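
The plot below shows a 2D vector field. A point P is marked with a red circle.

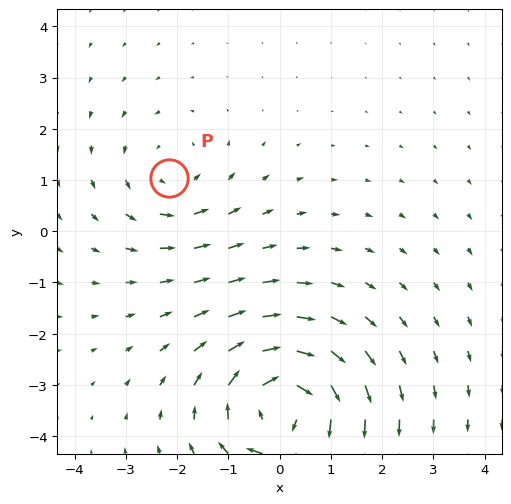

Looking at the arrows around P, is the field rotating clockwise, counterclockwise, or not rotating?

counterclockwise

Near P at (-2.2, 1.0) the arrows circulate counterclockwise. The curl (z-component) there is about +2; positive curl means counterclockwise rotation.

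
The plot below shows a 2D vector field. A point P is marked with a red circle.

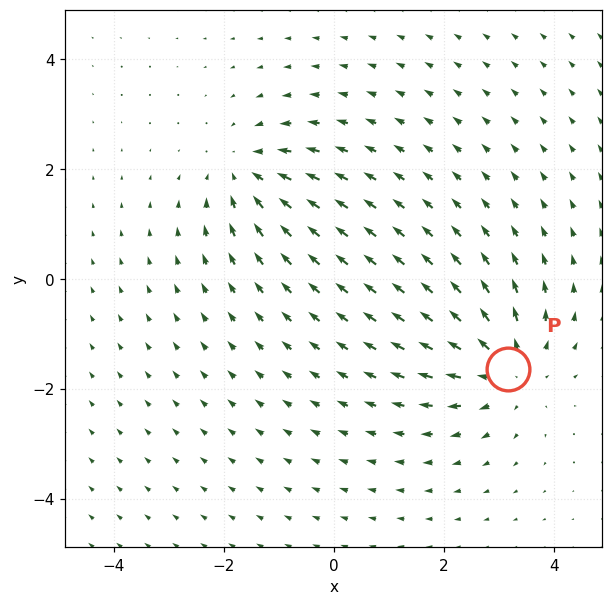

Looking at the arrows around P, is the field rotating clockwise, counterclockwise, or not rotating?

Near P at (3.2, -1.6) the arrows show no circulation. The curl there is ≈0.

not rotating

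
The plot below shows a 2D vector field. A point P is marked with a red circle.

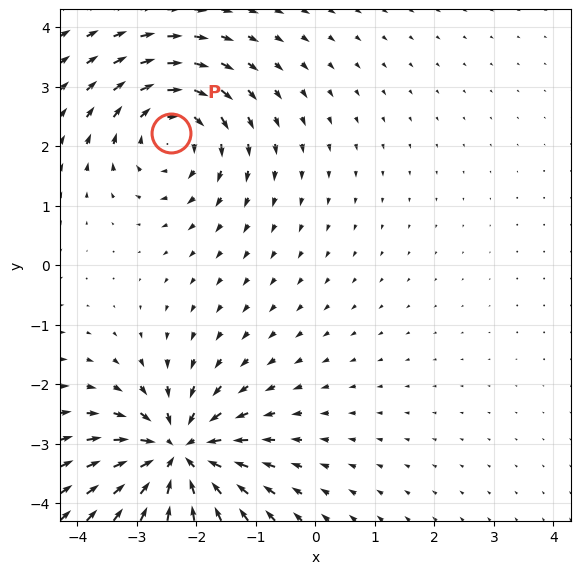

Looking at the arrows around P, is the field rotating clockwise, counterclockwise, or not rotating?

Near P at (-2.4, 2.2) the arrows circulate clockwise. The curl (z-component) there is about -4; negative curl means clockwise rotation.

clockwise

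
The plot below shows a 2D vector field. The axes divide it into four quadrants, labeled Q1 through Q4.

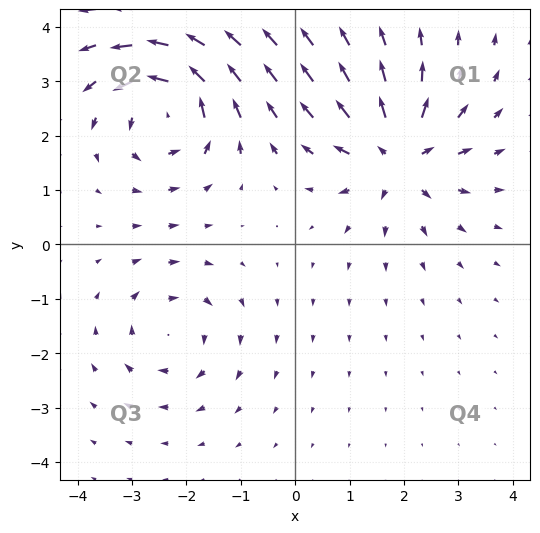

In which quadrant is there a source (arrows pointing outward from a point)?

The source sits at approximately (1.9, 1.6), which lies in quadrant Q1. The divergence there is about +6, positive as expected for a source.

Q1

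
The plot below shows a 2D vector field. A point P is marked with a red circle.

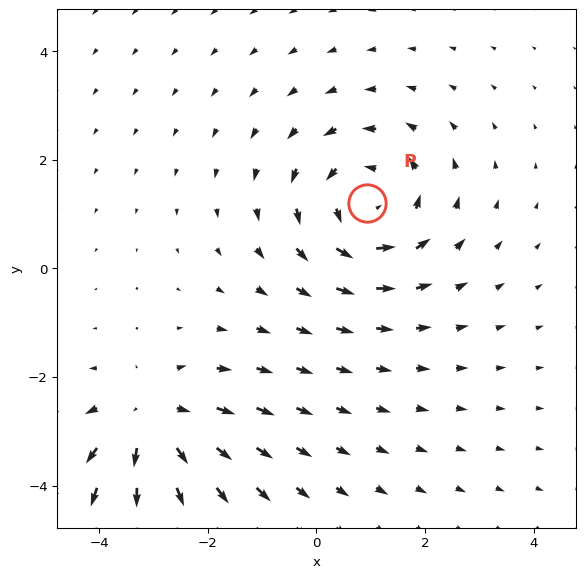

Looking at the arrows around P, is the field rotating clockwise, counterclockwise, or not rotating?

Near P at (0.9, 1.2) the arrows circulate counterclockwise. The curl (z-component) there is about +4; positive curl means counterclockwise rotation.

counterclockwise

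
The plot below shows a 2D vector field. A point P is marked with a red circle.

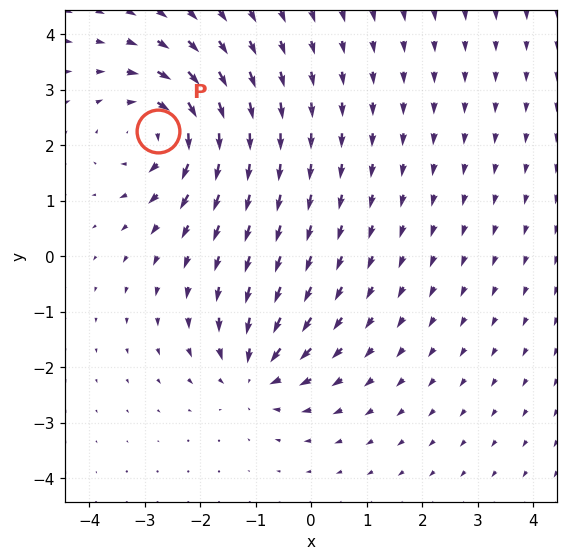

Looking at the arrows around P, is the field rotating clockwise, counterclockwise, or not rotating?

Near P at (-2.8, 2.3) the arrows circulate clockwise. The curl (z-component) there is about -4; negative curl means clockwise rotation.

clockwise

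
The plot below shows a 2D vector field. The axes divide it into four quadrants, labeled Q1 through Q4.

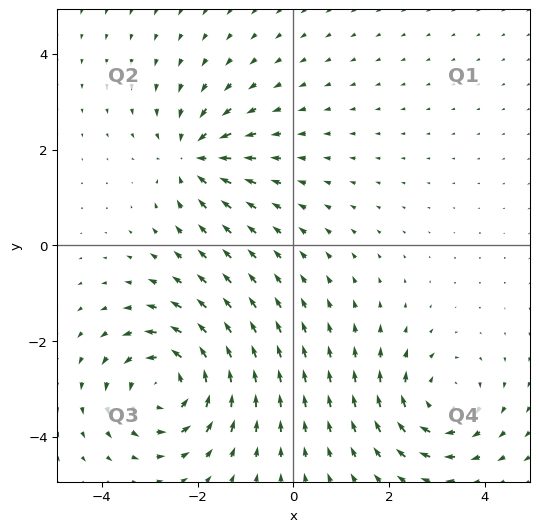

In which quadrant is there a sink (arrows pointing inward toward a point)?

Q2

The sink sits at approximately (-2.1, 1.9), which lies in quadrant Q2. The divergence there is about -3, negative as expected for a sink.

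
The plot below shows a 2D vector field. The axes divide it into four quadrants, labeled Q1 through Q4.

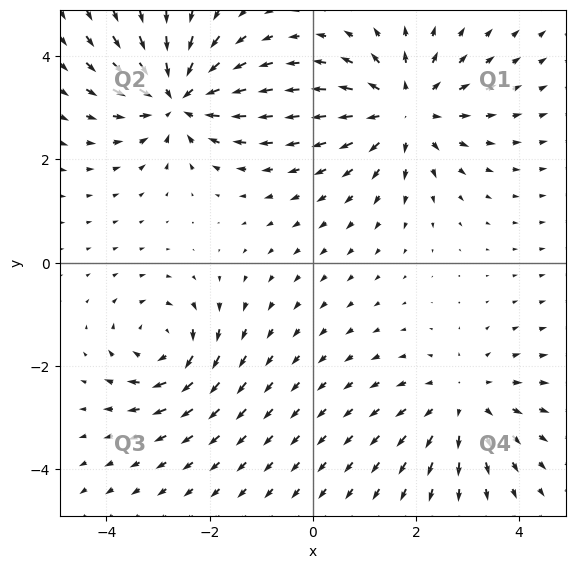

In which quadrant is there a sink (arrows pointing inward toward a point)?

Q2

The sink sits at approximately (-2.6, 3.2), which lies in quadrant Q2. The divergence there is about -4, negative as expected for a sink.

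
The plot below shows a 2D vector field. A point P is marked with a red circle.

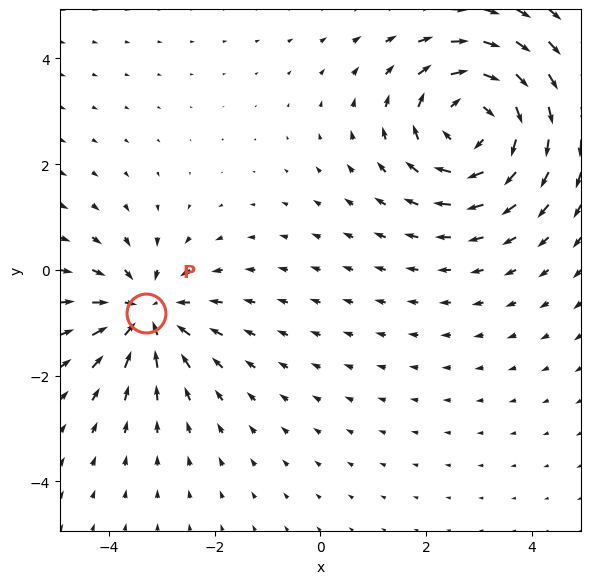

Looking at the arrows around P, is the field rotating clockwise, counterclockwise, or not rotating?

not rotating

Near P at (-3.3, -0.8) the arrows show no circulation. The curl there is ≈0.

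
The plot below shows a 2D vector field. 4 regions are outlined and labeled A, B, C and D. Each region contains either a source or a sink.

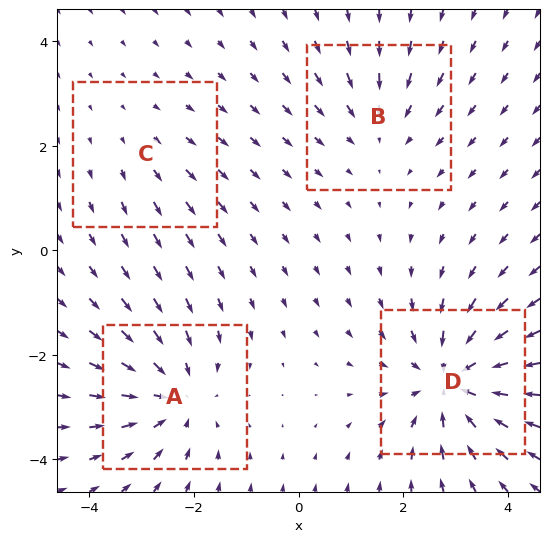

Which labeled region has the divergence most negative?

D

Divergence at each region's feature centre — A: about -5, B: about -3, C: about +2, D: about -6. Region D is most negative.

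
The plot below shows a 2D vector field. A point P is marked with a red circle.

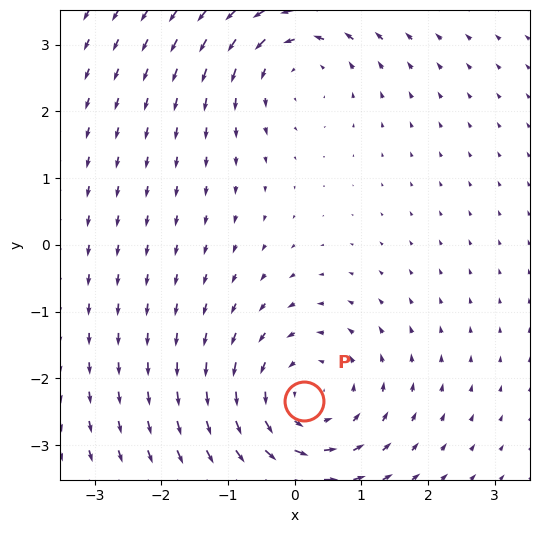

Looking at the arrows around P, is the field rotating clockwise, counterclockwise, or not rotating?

Near P at (0.1, -2.3) the arrows circulate counterclockwise. The curl (z-component) there is about +4; positive curl means counterclockwise rotation.

counterclockwise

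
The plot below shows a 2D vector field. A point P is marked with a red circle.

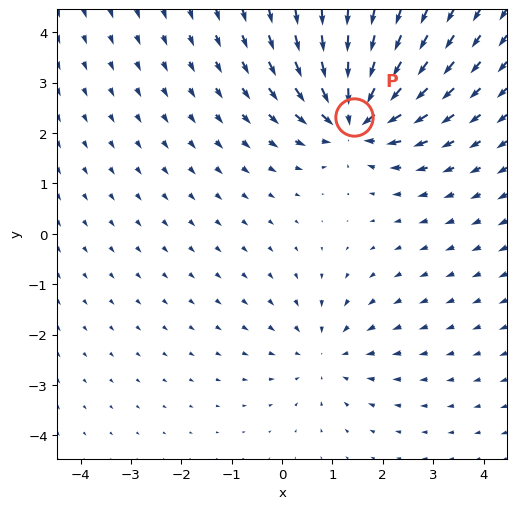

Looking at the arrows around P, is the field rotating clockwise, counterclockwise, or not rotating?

not rotating

Near P at (1.4, 2.3) the arrows show no circulation. The curl there is ≈0.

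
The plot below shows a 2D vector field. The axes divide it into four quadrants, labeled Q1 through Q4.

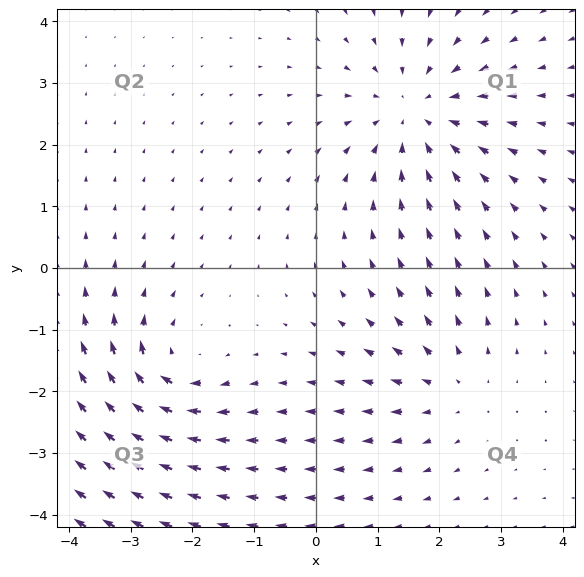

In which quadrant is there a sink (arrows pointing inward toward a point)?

The sink sits at approximately (1.6, 2.5), which lies in quadrant Q1. The divergence there is about -4, negative as expected for a sink.

Q1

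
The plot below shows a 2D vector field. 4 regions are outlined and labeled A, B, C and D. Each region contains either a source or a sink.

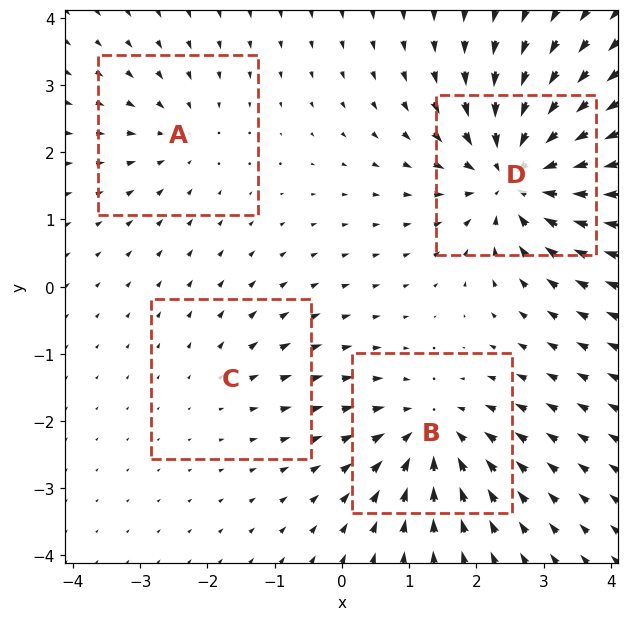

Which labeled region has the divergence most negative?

Divergence at each region's feature centre — A: about -3, B: about -6, C: about +2, D: about -8. Region D is most negative.

D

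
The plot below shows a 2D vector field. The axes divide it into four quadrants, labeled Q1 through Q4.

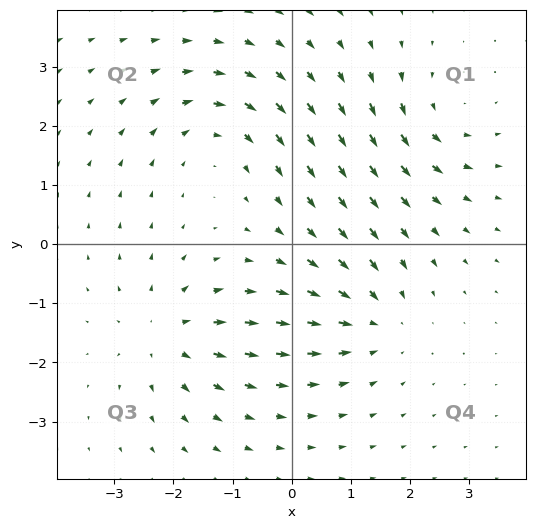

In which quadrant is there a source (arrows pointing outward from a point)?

The source sits at approximately (-2.1, -1.5), which lies in quadrant Q3. The divergence there is about +5, positive as expected for a source.

Q3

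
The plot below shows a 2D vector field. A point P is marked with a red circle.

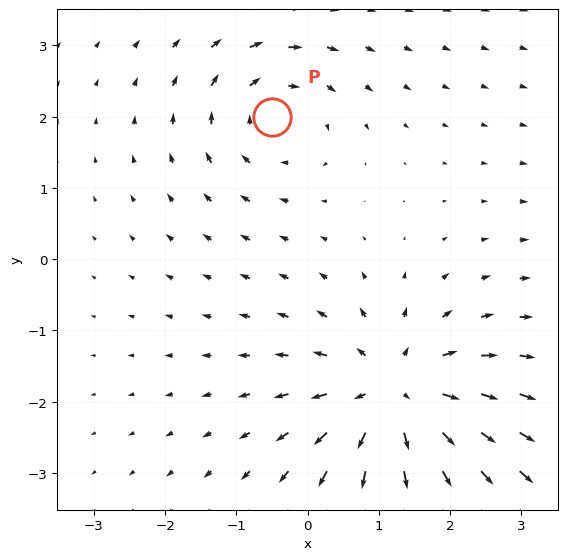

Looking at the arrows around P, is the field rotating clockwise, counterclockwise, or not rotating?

Near P at (-0.5, 2.0) the arrows circulate clockwise. The curl (z-component) there is about -4; negative curl means clockwise rotation.

clockwise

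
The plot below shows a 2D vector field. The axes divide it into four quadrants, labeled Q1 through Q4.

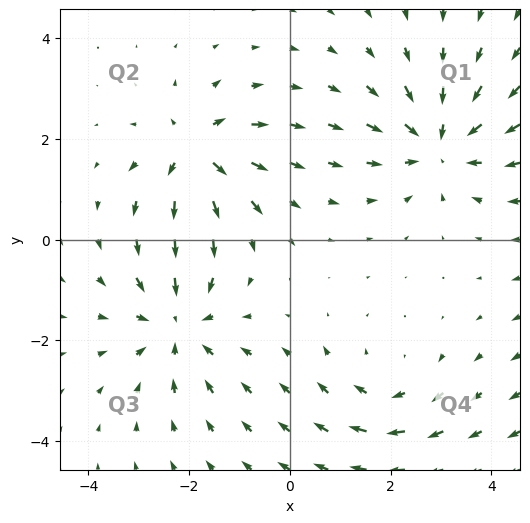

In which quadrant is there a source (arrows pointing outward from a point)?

Q2

The source sits at approximately (-1.9, 1.7), which lies in quadrant Q2. The divergence there is about +6, positive as expected for a source.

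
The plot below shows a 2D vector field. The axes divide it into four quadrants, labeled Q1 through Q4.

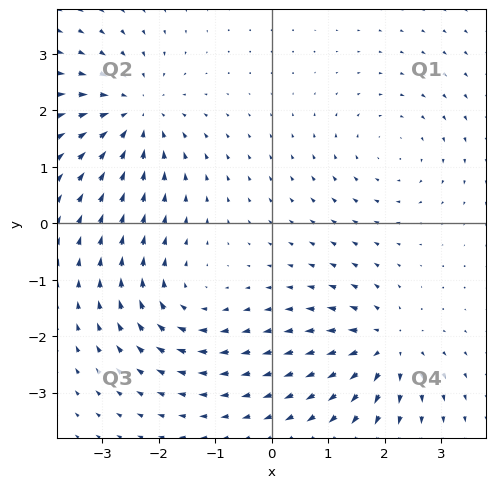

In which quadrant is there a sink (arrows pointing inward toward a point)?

Q2

The sink sits at approximately (-2.4, 1.9), which lies in quadrant Q2. The divergence there is about -5, negative as expected for a sink.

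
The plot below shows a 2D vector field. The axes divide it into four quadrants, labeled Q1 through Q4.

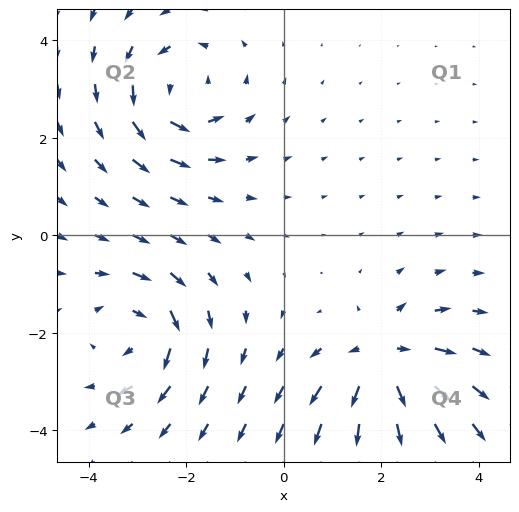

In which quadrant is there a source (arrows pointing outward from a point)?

The source sits at approximately (2.1, -2.6), which lies in quadrant Q4. The divergence there is about +6, positive as expected for a source.

Q4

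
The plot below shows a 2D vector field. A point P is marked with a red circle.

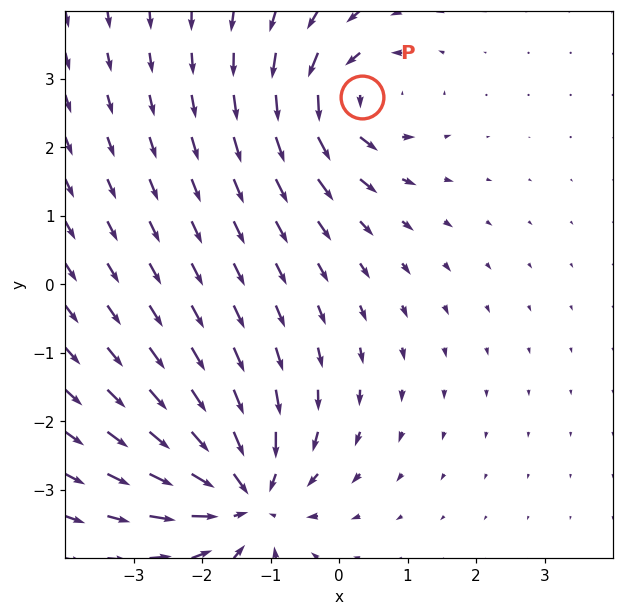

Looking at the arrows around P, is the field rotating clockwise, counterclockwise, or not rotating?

Near P at (0.3, 2.7) the arrows circulate counterclockwise. The curl (z-component) there is about +5; positive curl means counterclockwise rotation.

counterclockwise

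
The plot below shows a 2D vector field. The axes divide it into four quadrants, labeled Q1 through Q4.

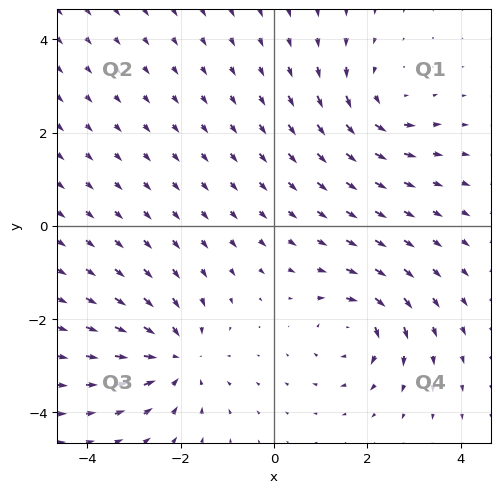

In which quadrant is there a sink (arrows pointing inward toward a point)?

The sink sits at approximately (-2.1, -2.8), which lies in quadrant Q3. The divergence there is about -4, negative as expected for a sink.

Q3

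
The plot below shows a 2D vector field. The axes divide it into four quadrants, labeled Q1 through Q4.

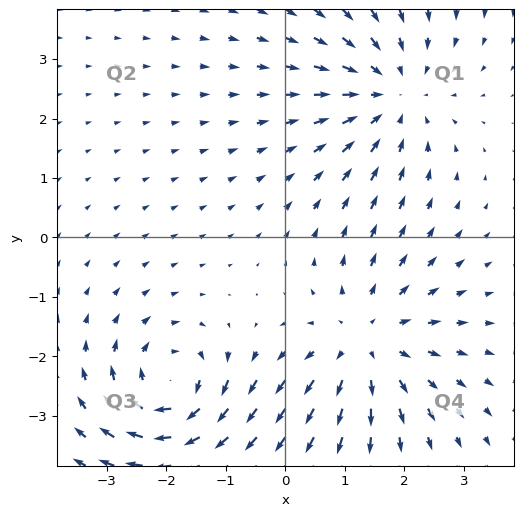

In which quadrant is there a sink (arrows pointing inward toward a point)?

The sink sits at approximately (1.8, 2.4), which lies in quadrant Q1. The divergence there is about -3, negative as expected for a sink.

Q1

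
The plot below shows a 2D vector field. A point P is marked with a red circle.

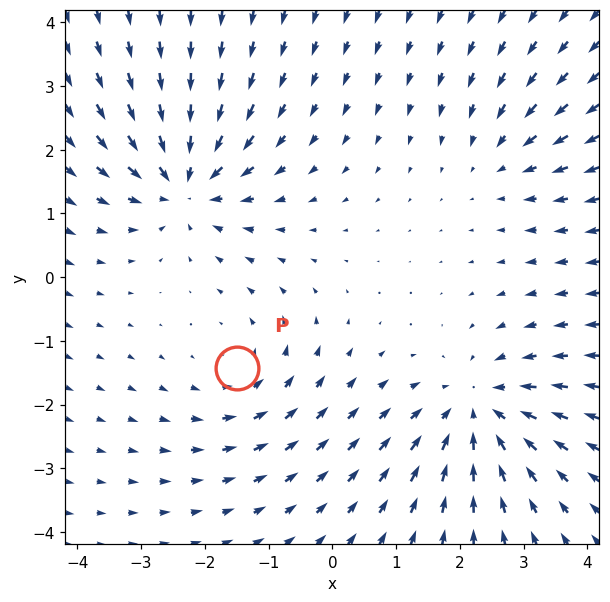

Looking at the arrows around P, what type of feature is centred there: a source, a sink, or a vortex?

At P (-1.5, -1.4) the arrows circulate counterclockwise. Divergence ≈0, curl about +3 — near-zero divergence with nonzero curl is a vortex.

vortex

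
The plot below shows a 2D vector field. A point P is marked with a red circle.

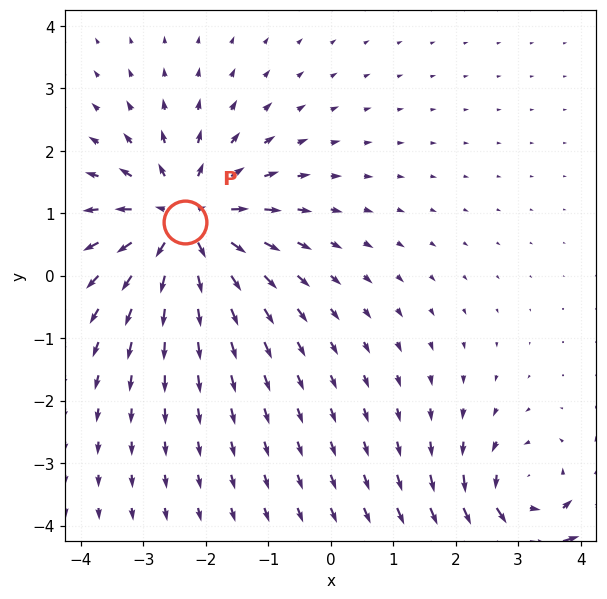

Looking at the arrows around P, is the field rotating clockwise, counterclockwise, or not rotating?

not rotating

Near P at (-2.3, 0.9) the arrows show no circulation. The curl there is ≈0.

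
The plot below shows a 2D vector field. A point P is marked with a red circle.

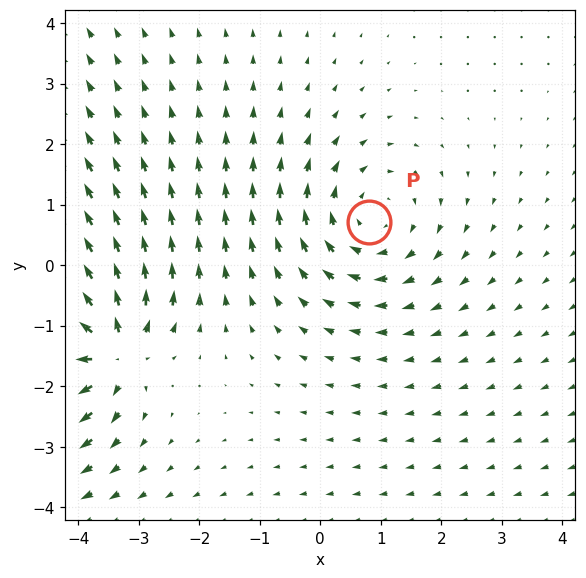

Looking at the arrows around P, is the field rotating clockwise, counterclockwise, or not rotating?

Near P at (0.8, 0.7) the arrows circulate clockwise. The curl (z-component) there is about -3; negative curl means clockwise rotation.

clockwise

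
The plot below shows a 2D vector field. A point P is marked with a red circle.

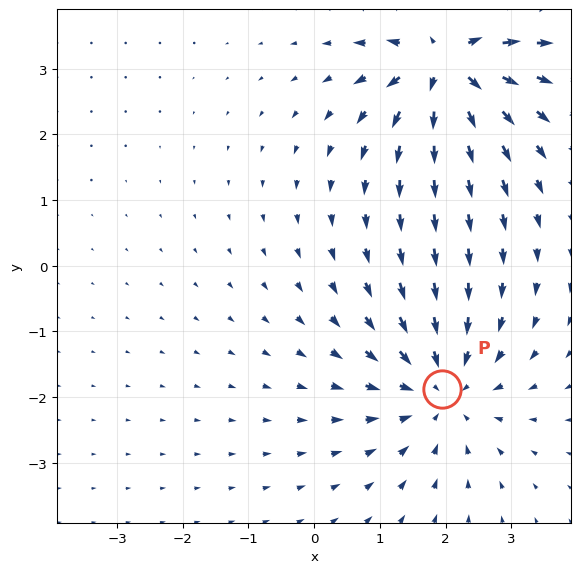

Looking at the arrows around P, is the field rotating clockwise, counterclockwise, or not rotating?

Near P at (1.9, -1.9) the arrows show no circulation. The curl there is ≈0.

not rotating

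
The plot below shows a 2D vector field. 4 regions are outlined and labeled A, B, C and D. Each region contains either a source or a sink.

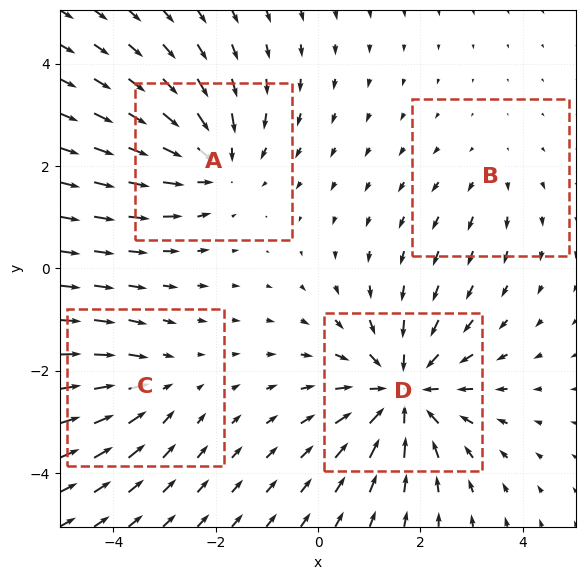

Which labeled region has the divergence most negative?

D

Divergence at each region's feature centre — A: about -4, B: about +2, C: about -3, D: about -6. Region D is most negative.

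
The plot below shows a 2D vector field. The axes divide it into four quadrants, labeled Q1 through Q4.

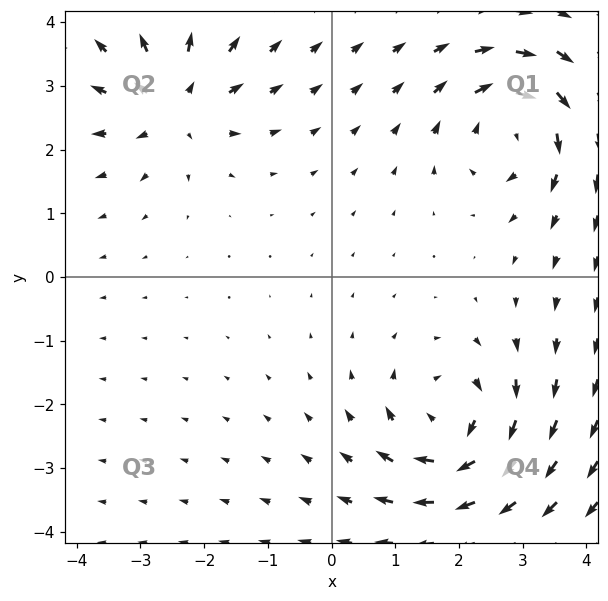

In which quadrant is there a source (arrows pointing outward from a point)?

The source sits at approximately (-2.5, 2.7), which lies in quadrant Q2. The divergence there is about +5, positive as expected for a source.

Q2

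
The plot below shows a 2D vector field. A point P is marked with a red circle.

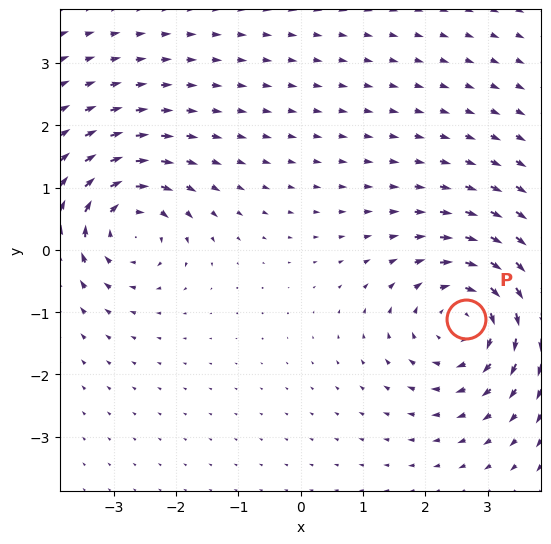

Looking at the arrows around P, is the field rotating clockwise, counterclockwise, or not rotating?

clockwise

Near P at (2.6, -1.1) the arrows circulate clockwise. The curl (z-component) there is about -5; negative curl means clockwise rotation.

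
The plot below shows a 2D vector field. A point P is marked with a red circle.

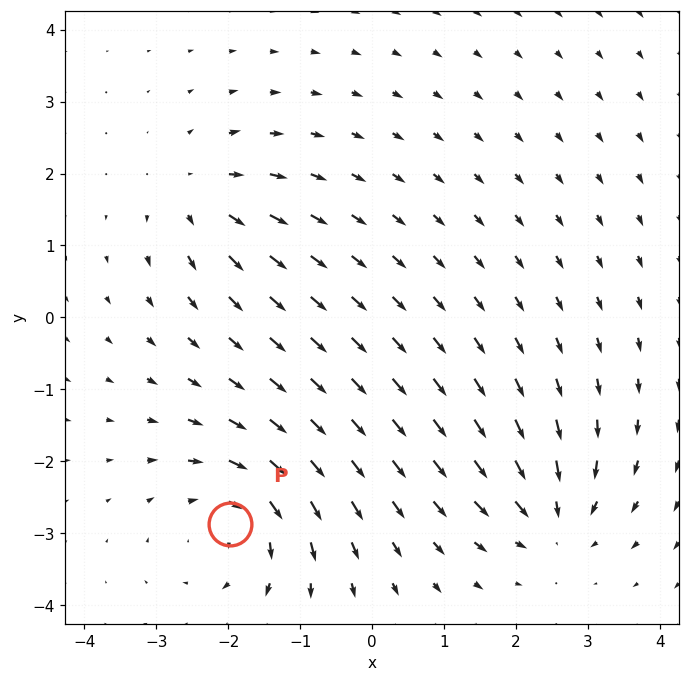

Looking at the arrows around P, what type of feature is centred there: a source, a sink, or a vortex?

At P (-2.0, -2.9) the arrows circulate clockwise. Divergence ≈0, curl about -4 — near-zero divergence with nonzero curl is a vortex.

vortex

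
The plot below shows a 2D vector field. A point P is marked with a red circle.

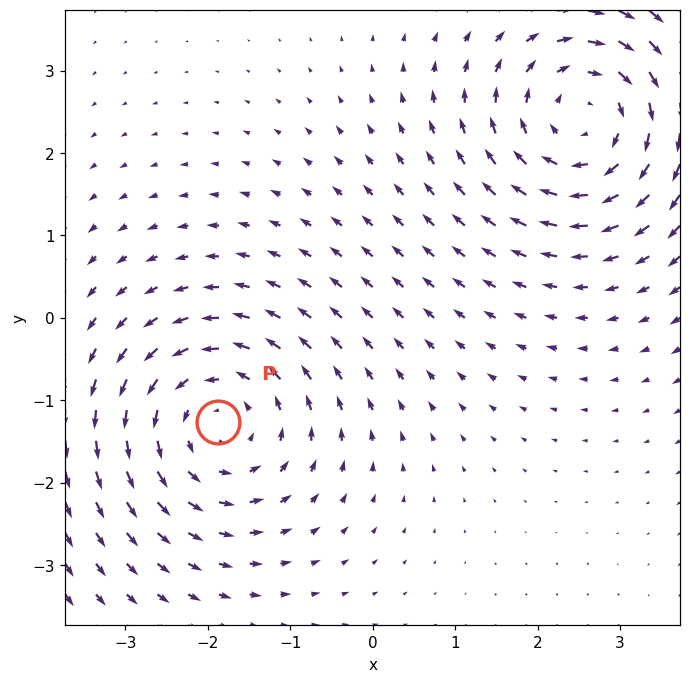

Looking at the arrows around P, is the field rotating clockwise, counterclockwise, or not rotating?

counterclockwise

Near P at (-1.9, -1.3) the arrows circulate counterclockwise. The curl (z-component) there is about +3; positive curl means counterclockwise rotation.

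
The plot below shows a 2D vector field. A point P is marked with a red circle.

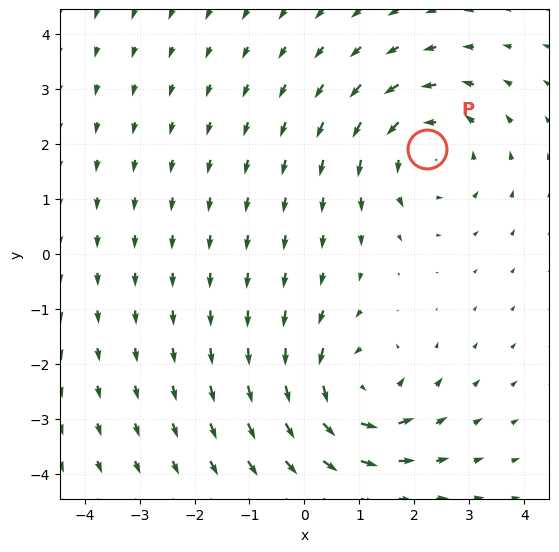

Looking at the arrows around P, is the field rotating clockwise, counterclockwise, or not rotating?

Near P at (2.2, 1.9) the arrows circulate counterclockwise. The curl (z-component) there is about +4; positive curl means counterclockwise rotation.

counterclockwise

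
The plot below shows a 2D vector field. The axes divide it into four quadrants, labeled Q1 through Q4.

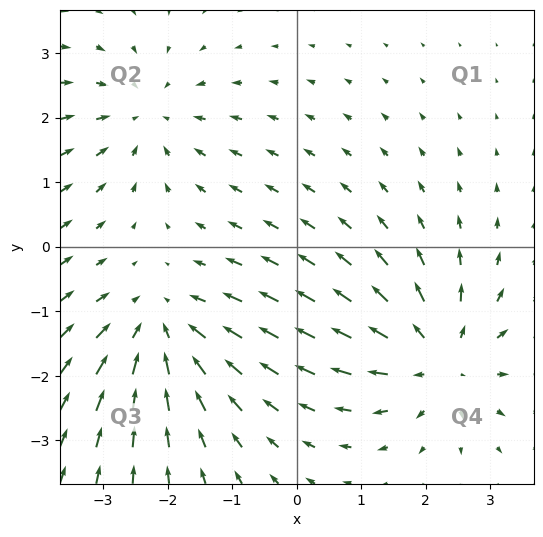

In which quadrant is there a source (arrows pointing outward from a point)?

Q4

The source sits at approximately (2.2, -1.7), which lies in quadrant Q4. The divergence there is about +5, positive as expected for a source.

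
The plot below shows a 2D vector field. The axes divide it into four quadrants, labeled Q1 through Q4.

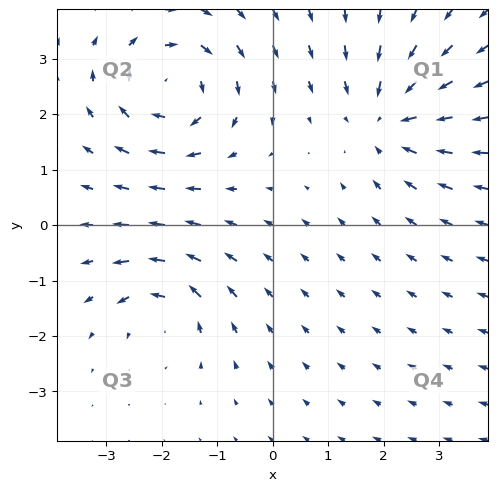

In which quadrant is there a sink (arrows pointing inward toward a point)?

The sink sits at approximately (2.1, 1.9), which lies in quadrant Q1. The divergence there is about -4, negative as expected for a sink.

Q1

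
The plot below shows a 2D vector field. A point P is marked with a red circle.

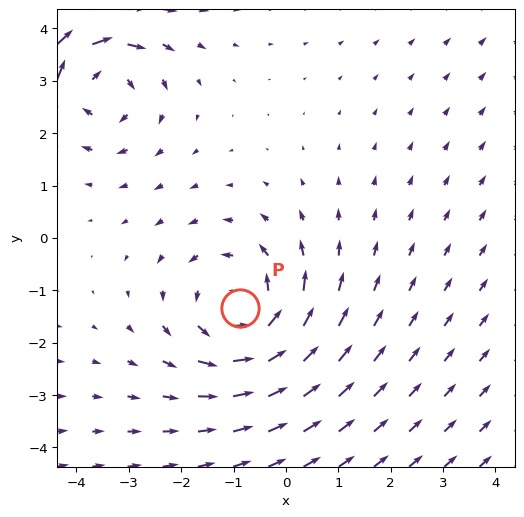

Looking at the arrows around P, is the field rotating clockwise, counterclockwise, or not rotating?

Near P at (-0.9, -1.3) the arrows circulate counterclockwise. The curl (z-component) there is about +3; positive curl means counterclockwise rotation.

counterclockwise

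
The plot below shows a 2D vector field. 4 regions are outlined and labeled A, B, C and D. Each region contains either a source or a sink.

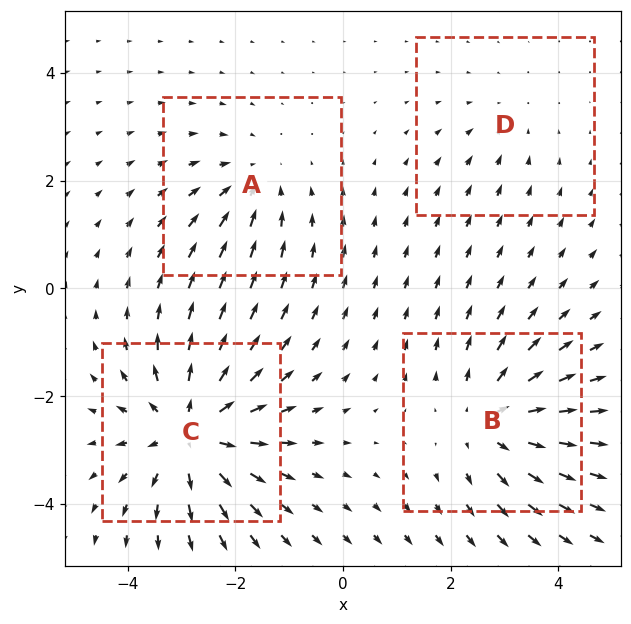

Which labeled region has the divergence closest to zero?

D

Divergence at each region's feature centre — A: about -3, B: about +4, C: about +6, D: about -2. Region D is closest to zero.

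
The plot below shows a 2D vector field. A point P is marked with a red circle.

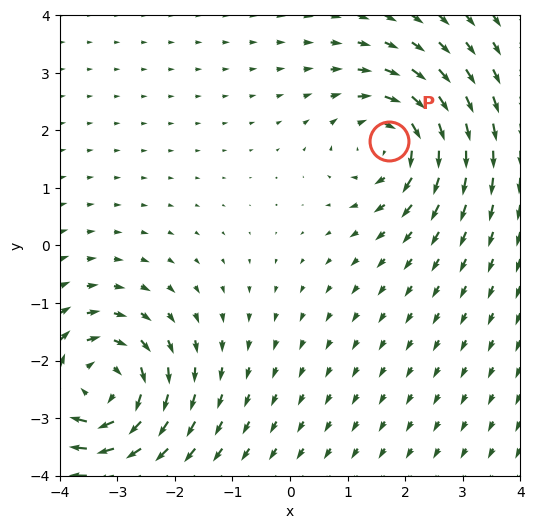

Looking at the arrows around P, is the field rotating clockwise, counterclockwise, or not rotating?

clockwise

Near P at (1.7, 1.8) the arrows circulate clockwise. The curl (z-component) there is about -4; negative curl means clockwise rotation.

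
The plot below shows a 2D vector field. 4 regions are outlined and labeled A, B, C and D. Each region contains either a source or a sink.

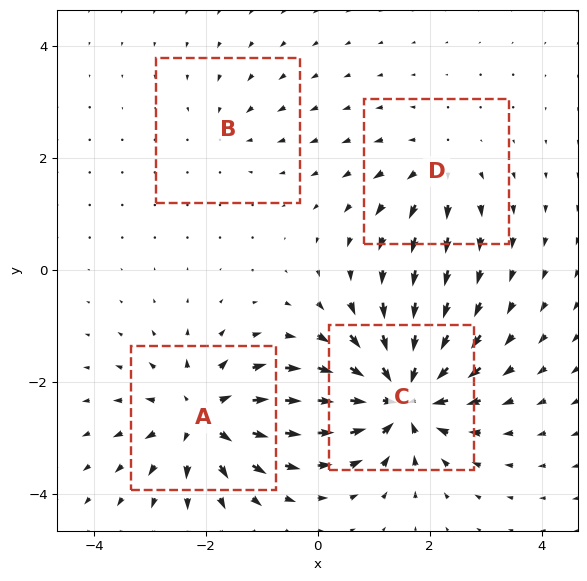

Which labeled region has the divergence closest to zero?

B

Divergence at each region's feature centre — A: about +7, B: about -2, C: about -9, D: about +4. Region B is closest to zero.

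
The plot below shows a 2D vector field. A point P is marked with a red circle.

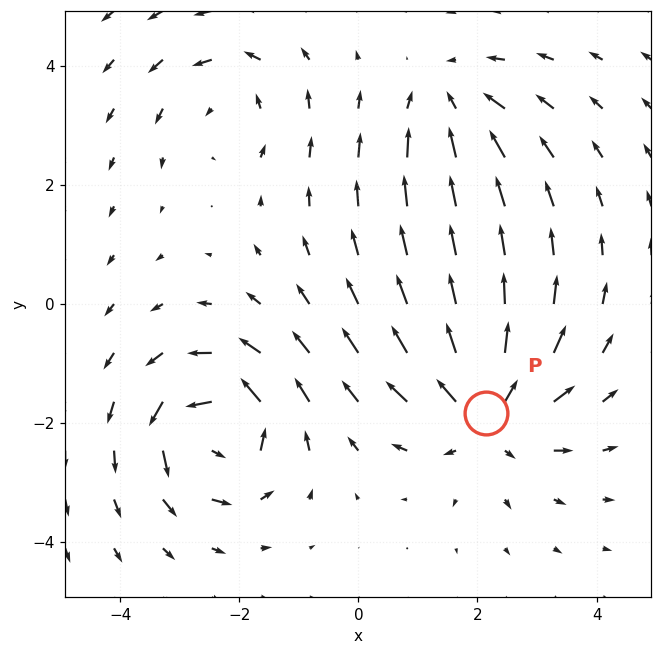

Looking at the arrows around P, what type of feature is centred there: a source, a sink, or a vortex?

source

At P (2.2, -1.8) the arrows spread outward. Divergence about +5, curl ≈0 — positive divergence with near-zero curl is a source.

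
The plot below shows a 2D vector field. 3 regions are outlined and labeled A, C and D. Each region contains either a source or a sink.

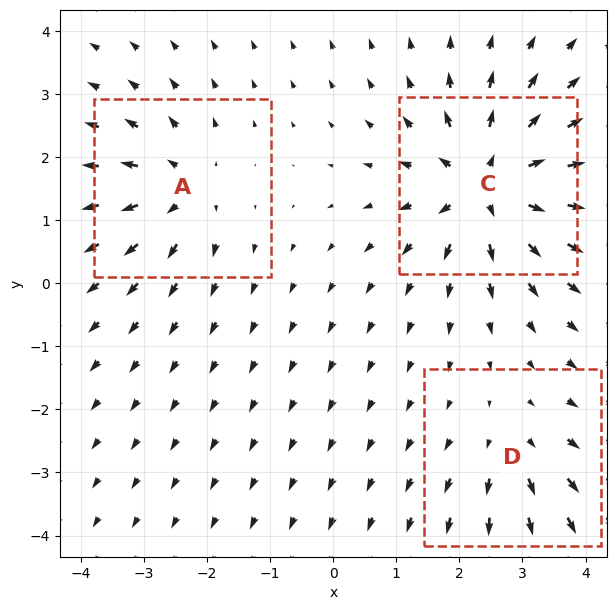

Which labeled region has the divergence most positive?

Divergence at each region's feature centre — A: about +3, C: about +6, D: about +2. Region C is most positive.

C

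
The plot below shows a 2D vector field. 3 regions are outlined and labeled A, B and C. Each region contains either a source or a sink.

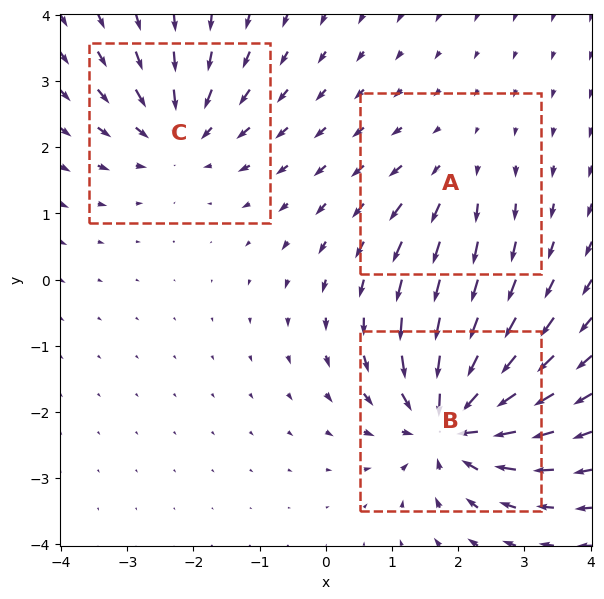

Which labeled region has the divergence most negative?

B

Divergence at each region's feature centre — A: about +2, B: about -6, C: about -4. Region B is most negative.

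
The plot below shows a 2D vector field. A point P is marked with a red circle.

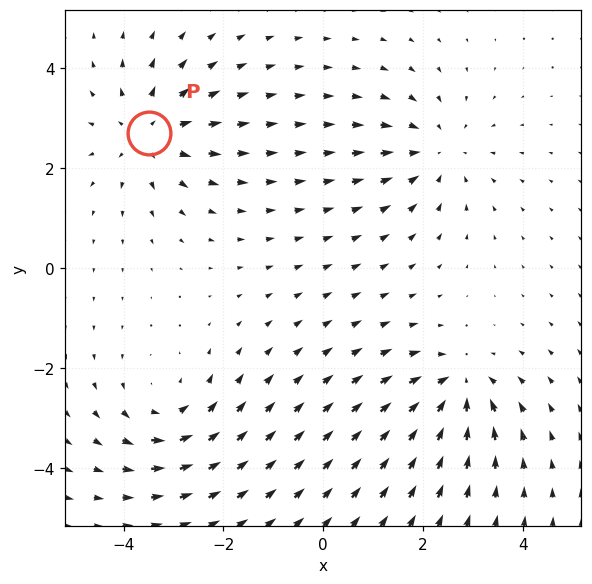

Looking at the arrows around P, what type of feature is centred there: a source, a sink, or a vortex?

source

At P (-3.5, 2.7) the arrows spread outward. Divergence about +5, curl ≈0 — positive divergence with near-zero curl is a source.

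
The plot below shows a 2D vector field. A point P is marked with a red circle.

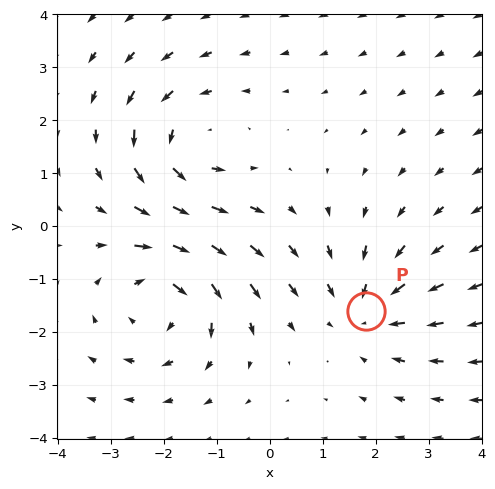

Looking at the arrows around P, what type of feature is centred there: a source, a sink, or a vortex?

sink

At P (1.8, -1.6) the arrows converge inward. Divergence about -3, curl ≈0 — negative divergence with near-zero curl is a sink.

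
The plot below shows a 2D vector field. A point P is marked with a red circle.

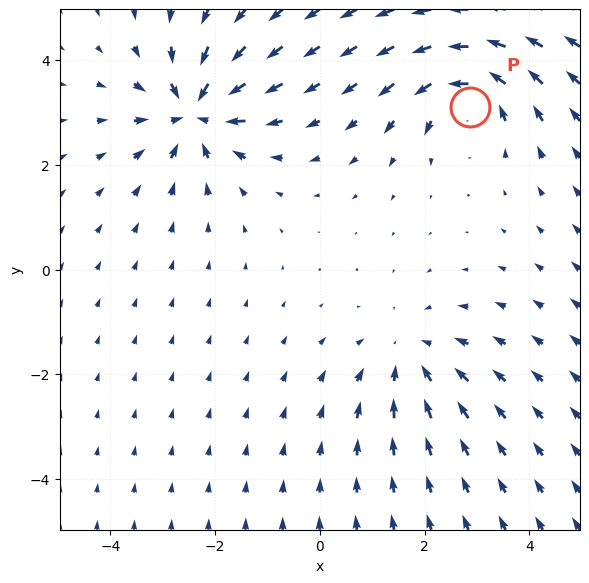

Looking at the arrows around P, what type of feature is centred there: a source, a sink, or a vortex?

vortex

At P (2.9, 3.1) the arrows circulate counterclockwise. Divergence ≈0, curl about +4 — near-zero divergence with nonzero curl is a vortex.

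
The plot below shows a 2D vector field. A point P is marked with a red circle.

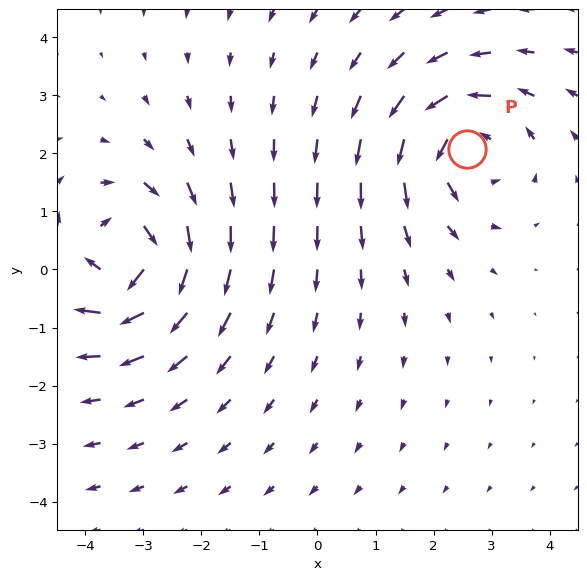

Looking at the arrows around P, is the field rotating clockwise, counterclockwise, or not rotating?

counterclockwise

Near P at (2.6, 2.1) the arrows circulate counterclockwise. The curl (z-component) there is about +3; positive curl means counterclockwise rotation.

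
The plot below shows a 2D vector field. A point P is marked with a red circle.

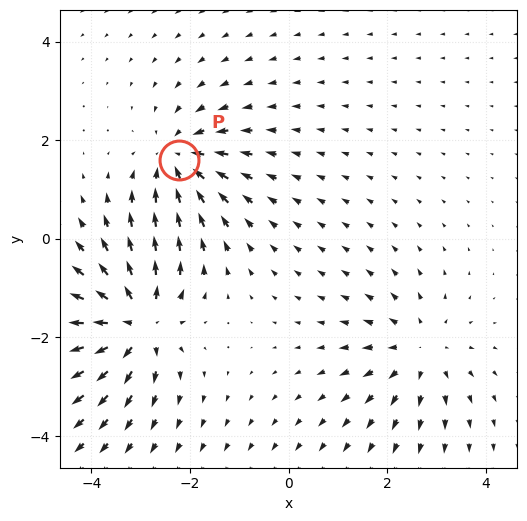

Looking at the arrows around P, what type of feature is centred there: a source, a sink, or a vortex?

sink

At P (-2.2, 1.6) the arrows converge inward. Divergence about -5, curl ≈0 — negative divergence with near-zero curl is a sink.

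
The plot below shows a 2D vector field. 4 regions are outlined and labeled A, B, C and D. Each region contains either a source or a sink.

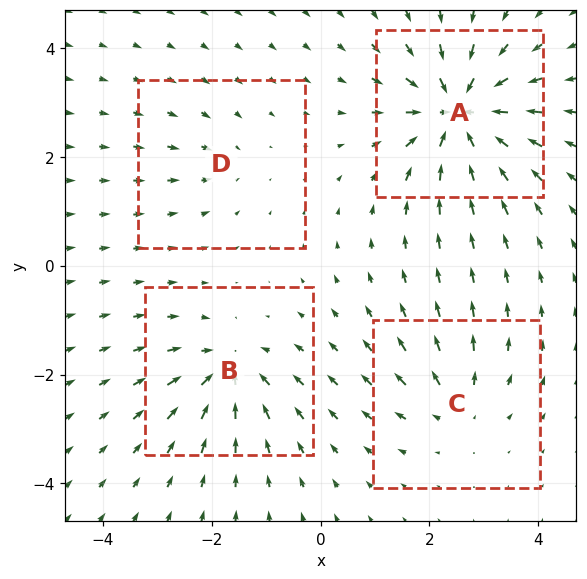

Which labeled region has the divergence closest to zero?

D

Divergence at each region's feature centre — A: about -9, B: about -6, C: about +4, D: about -3. Region D is closest to zero.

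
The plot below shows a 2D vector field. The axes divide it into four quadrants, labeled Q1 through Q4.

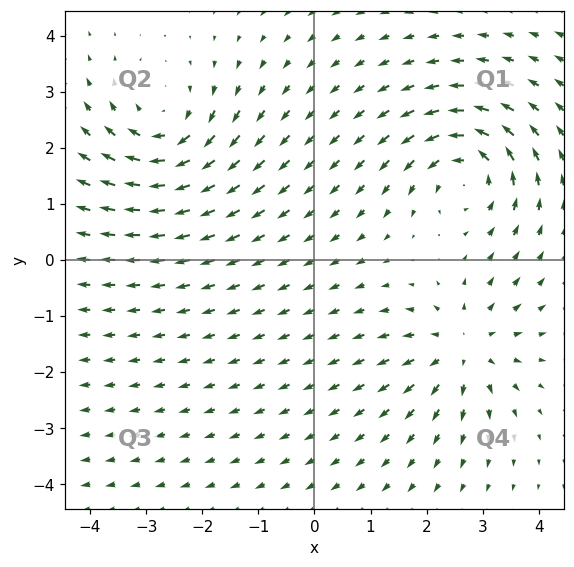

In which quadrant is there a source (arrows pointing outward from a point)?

The source sits at approximately (2.6, -1.6), which lies in quadrant Q4. The divergence there is about +4, positive as expected for a source.

Q4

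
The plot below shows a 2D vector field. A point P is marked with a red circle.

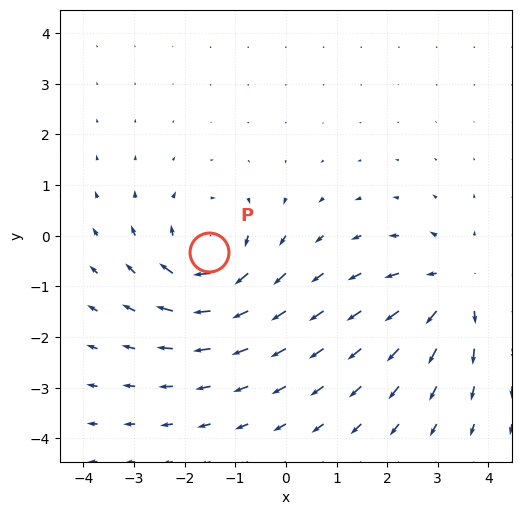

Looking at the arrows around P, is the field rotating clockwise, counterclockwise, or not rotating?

clockwise

Near P at (-1.5, -0.3) the arrows circulate clockwise. The curl (z-component) there is about -5; negative curl means clockwise rotation.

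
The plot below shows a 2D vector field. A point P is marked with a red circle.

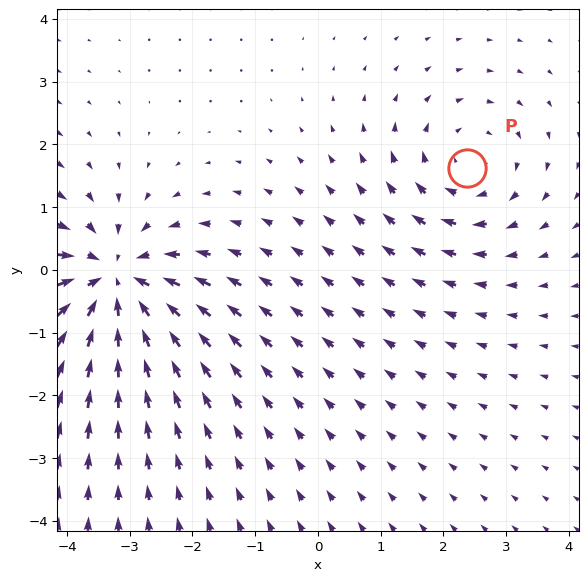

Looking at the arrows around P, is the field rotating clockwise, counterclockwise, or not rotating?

clockwise

Near P at (2.4, 1.6) the arrows circulate clockwise. The curl (z-component) there is about -3; negative curl means clockwise rotation.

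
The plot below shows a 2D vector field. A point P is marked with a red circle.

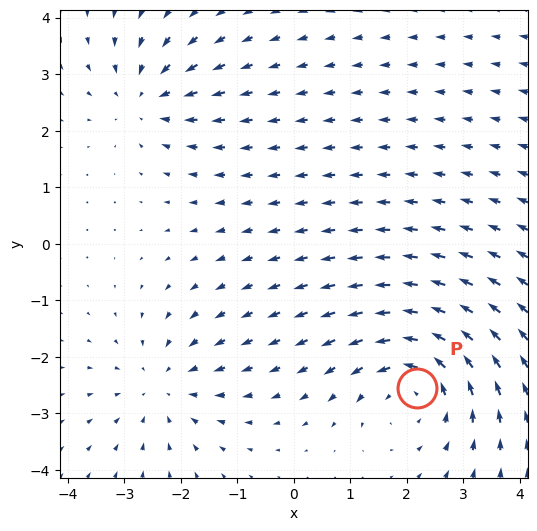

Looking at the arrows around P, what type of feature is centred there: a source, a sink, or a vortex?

vortex

At P (2.2, -2.5) the arrows circulate counterclockwise. Divergence ≈0, curl about +4 — near-zero divergence with nonzero curl is a vortex.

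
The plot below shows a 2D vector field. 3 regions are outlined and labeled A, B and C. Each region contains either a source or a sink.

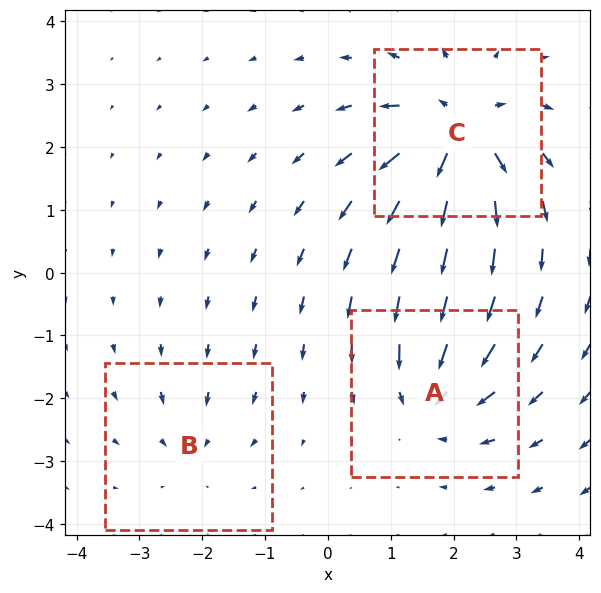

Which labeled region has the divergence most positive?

Divergence at each region's feature centre — A: about -4, B: about -3, C: about +7. Region C is most positive.

C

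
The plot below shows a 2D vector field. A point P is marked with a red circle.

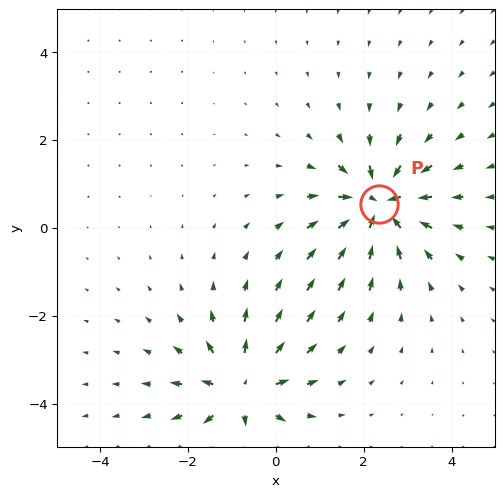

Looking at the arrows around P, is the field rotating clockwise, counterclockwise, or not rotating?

not rotating

Near P at (2.4, 0.5) the arrows show no circulation. The curl there is ≈0.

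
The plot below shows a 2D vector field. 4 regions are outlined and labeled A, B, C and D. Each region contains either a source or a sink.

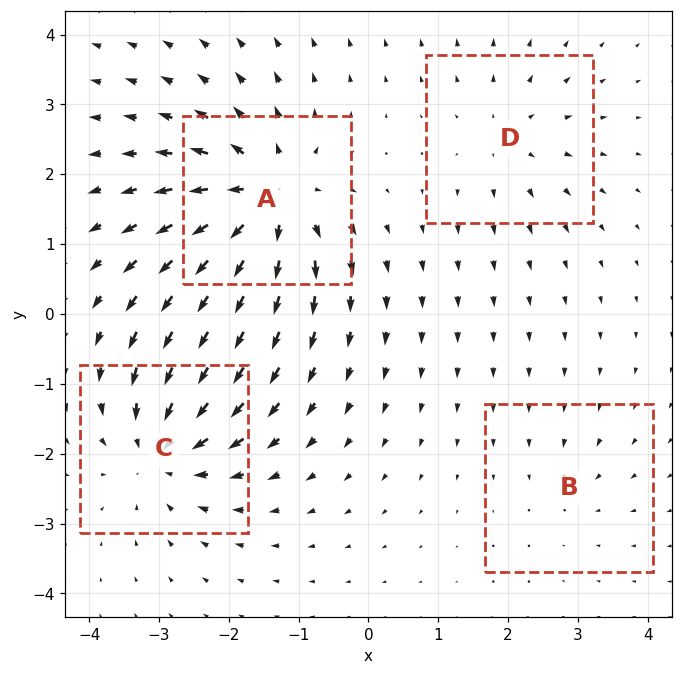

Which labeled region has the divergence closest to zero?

Divergence at each region's feature centre — A: about +8, B: about -2, C: about -6, D: about +3. Region B is closest to zero.

B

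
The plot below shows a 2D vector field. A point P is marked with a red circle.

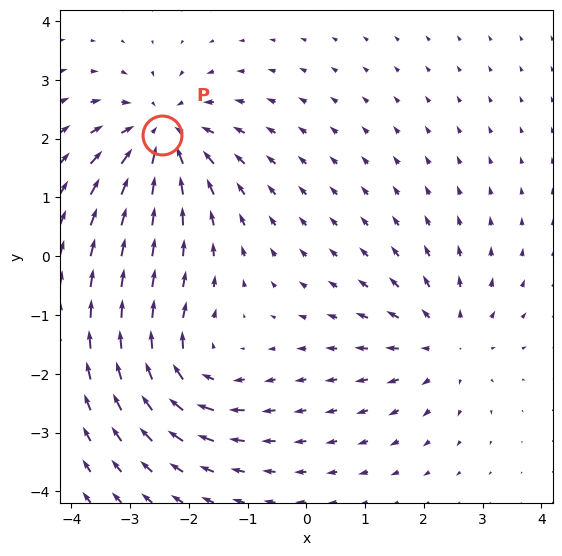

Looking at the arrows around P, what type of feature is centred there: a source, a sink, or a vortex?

sink

At P (-2.5, 2.1) the arrows converge inward. Divergence about -4, curl ≈0 — negative divergence with near-zero curl is a sink.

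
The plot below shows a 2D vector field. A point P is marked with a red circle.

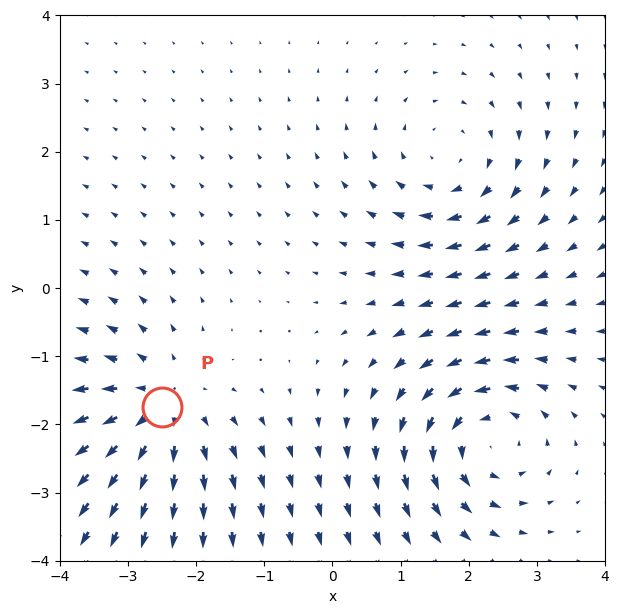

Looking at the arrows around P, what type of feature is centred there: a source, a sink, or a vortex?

At P (-2.5, -1.7) the arrows spread outward. Divergence about +4, curl ≈0 — positive divergence with near-zero curl is a source.

source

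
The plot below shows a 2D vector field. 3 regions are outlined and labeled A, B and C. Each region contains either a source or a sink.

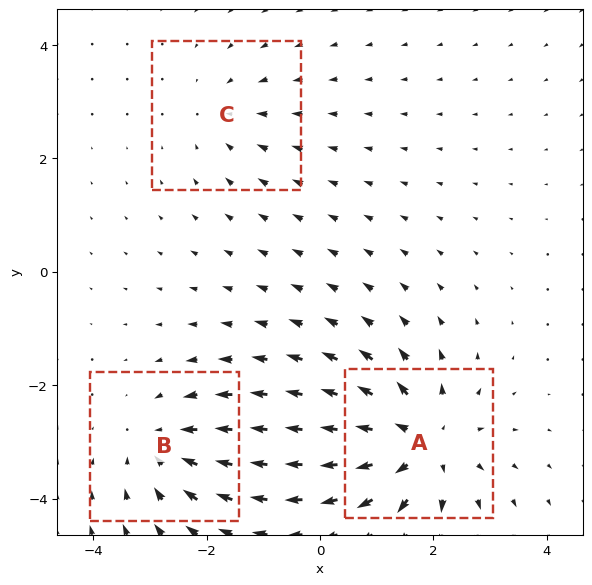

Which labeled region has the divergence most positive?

A

Divergence at each region's feature centre — A: about +4, B: about -3, C: about -2. Region A is most positive.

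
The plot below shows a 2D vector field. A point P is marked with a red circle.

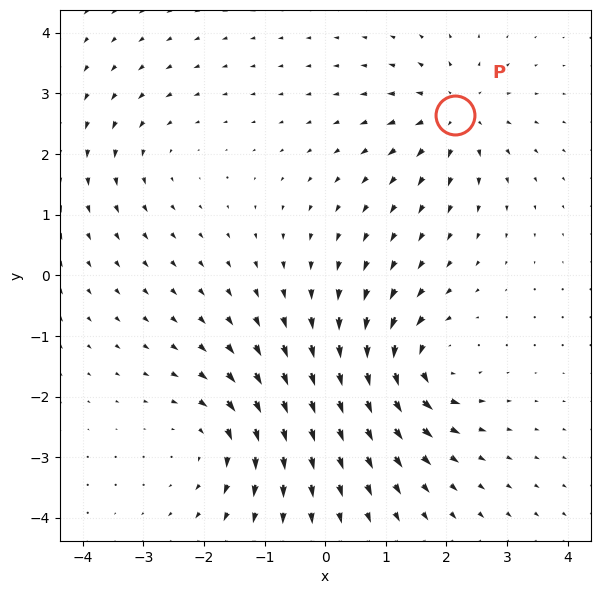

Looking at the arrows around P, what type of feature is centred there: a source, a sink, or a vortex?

source

At P (2.1, 2.7) the arrows spread outward. Divergence about +5, curl ≈0 — positive divergence with near-zero curl is a source.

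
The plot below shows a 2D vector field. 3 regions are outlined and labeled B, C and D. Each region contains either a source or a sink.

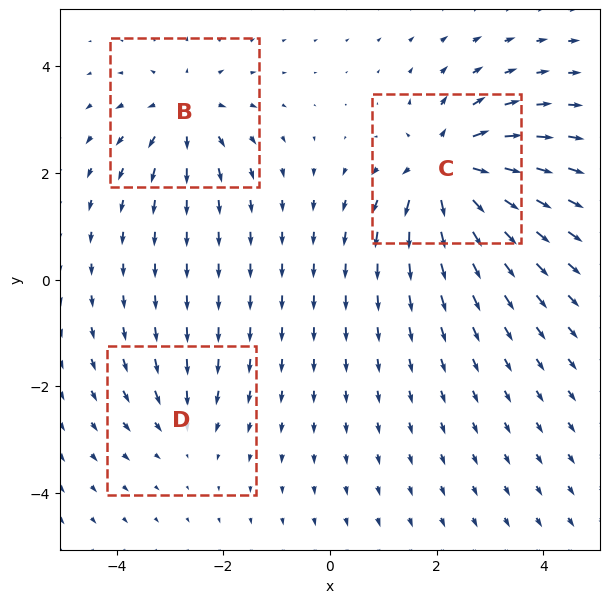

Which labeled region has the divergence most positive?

Divergence at each region's feature centre — B: about +4, C: about +6, D: about -2. Region C is most positive.

C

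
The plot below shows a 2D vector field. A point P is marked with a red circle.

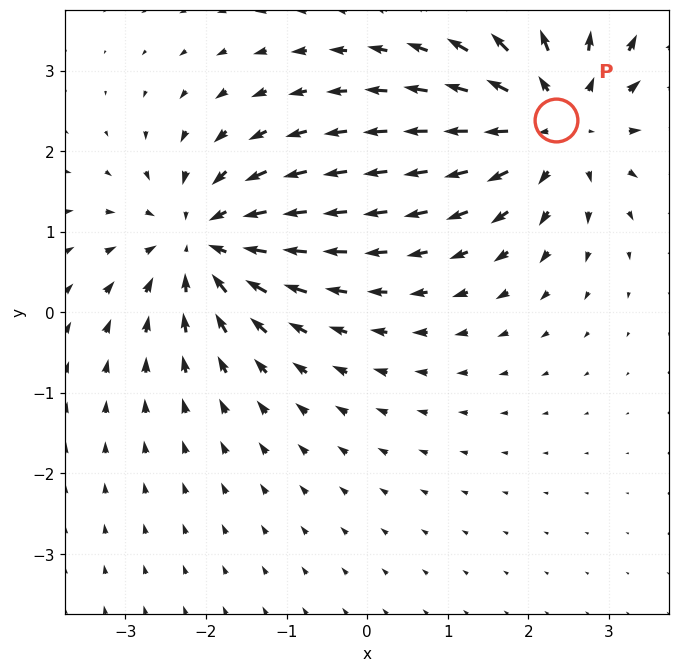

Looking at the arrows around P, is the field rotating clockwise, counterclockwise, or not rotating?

Near P at (2.3, 2.4) the arrows show no circulation. The curl there is ≈0.

not rotating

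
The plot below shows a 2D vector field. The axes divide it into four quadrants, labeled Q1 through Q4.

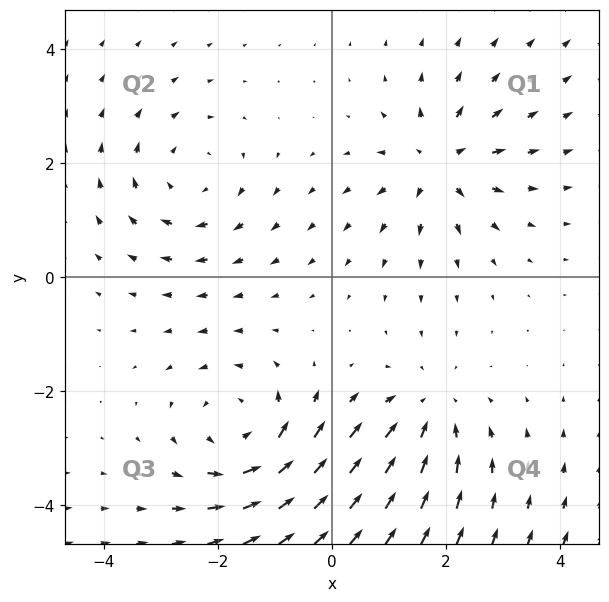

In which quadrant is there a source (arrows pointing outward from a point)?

The source sits at approximately (1.9, 2.0), which lies in quadrant Q1. The divergence there is about +4, positive as expected for a source.

Q1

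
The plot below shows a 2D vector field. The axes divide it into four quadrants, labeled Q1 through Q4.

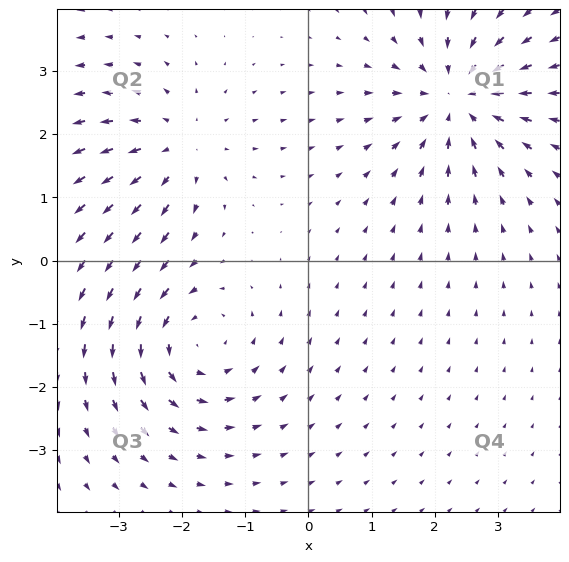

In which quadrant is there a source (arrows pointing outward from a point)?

The source sits at approximately (-2.1, 1.8), which lies in quadrant Q2. The divergence there is about +3, positive as expected for a source.

Q2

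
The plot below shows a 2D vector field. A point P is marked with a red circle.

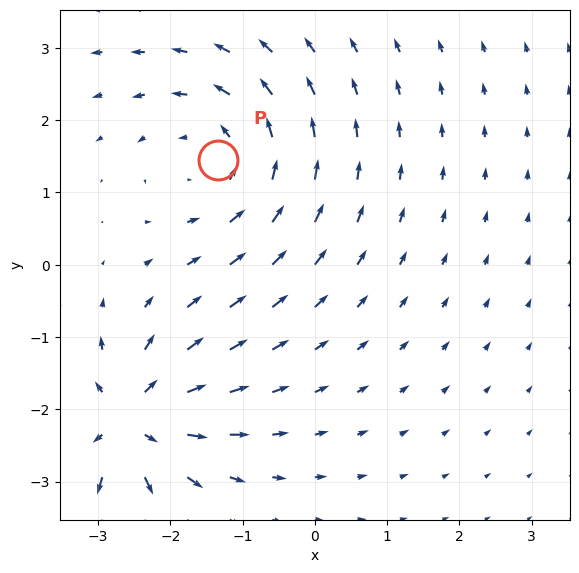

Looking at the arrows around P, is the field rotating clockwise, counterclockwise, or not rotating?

counterclockwise

Near P at (-1.3, 1.5) the arrows circulate counterclockwise. The curl (z-component) there is about +4; positive curl means counterclockwise rotation.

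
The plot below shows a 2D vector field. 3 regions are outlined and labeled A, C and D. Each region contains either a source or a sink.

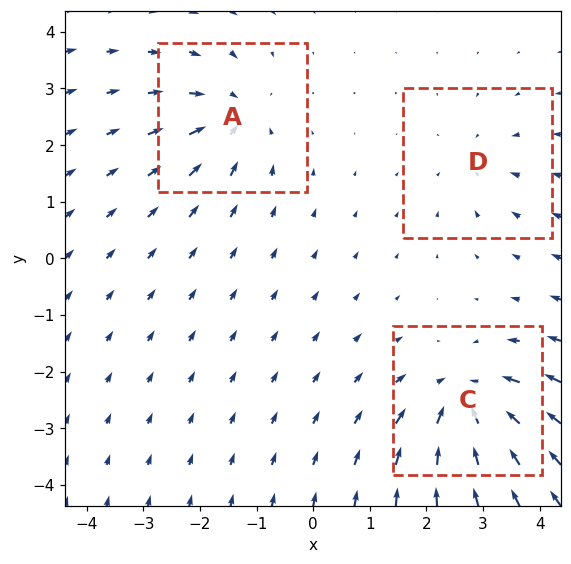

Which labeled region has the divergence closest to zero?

D

Divergence at each region's feature centre — A: about -4, C: about -6, D: about -2. Region D is closest to zero.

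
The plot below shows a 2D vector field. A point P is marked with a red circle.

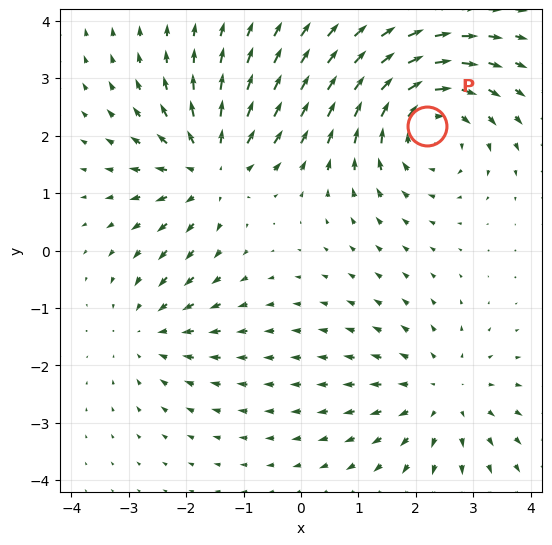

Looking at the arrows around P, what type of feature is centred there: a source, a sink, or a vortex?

vortex

At P (2.2, 2.2) the arrows circulate clockwise. Divergence ≈0, curl about -5 — near-zero divergence with nonzero curl is a vortex.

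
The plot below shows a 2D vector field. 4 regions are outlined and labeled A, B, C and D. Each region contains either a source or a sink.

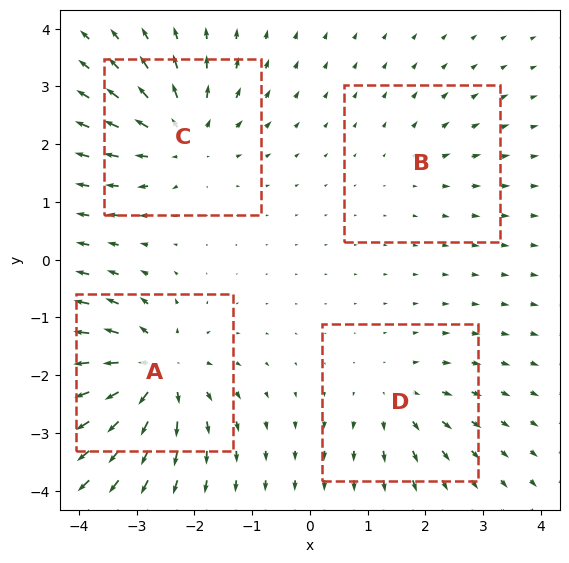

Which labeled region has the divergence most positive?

A

Divergence at each region's feature centre — A: about +8, B: about +2, C: about +6, D: about +4. Region A is most positive.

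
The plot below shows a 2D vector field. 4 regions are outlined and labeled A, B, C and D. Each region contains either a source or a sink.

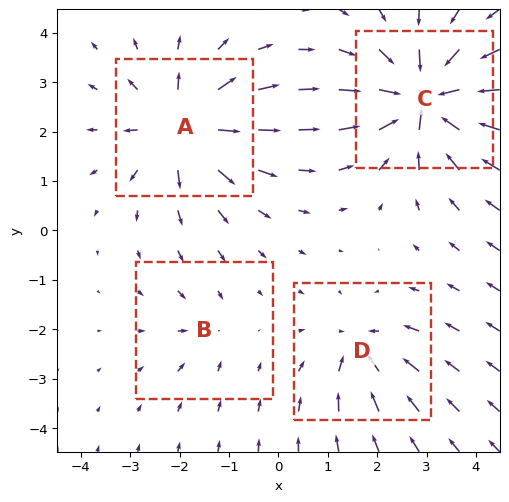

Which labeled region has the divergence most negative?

C

Divergence at each region's feature centre — A: about +6, B: about -2, C: about -8, D: about -4. Region C is most negative.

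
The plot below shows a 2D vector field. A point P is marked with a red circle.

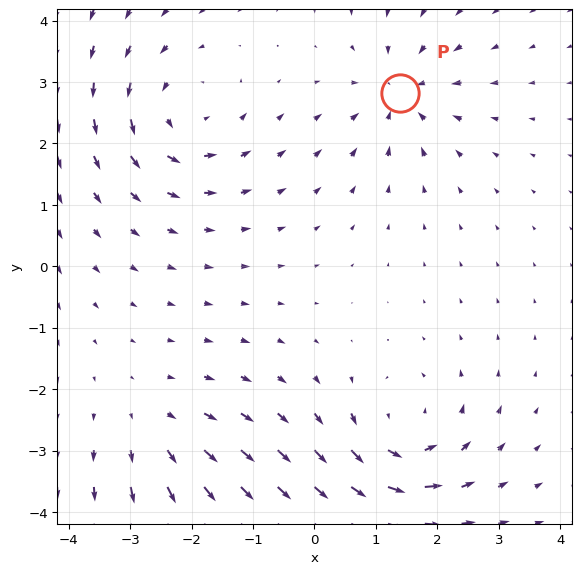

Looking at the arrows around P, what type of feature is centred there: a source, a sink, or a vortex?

At P (1.4, 2.8) the arrows converge inward. Divergence about -3, curl ≈0 — negative divergence with near-zero curl is a sink.

sink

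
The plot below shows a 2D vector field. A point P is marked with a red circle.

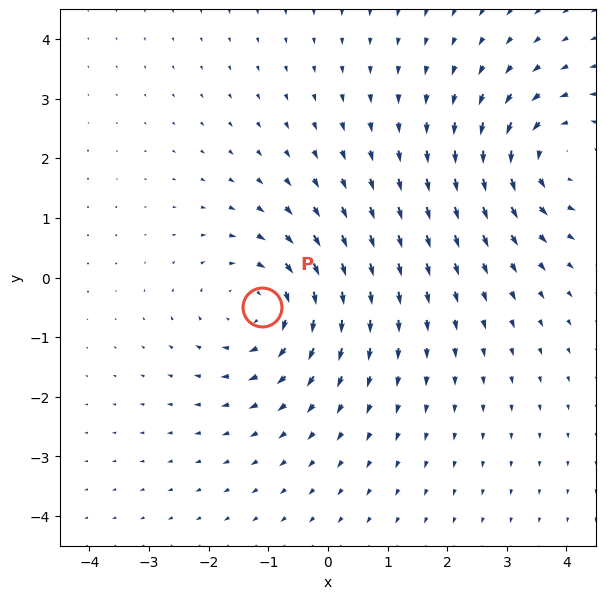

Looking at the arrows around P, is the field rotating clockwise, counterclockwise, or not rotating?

Near P at (-1.1, -0.5) the arrows circulate clockwise. The curl (z-component) there is about -3; negative curl means clockwise rotation.

clockwise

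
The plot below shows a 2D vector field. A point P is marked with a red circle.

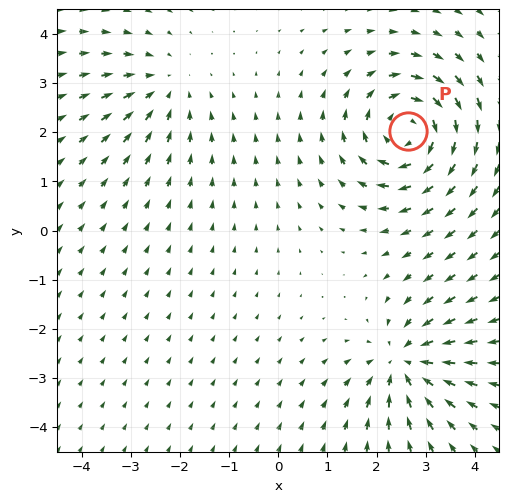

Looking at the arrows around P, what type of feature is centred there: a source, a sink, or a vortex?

At P (2.6, 2.0) the arrows circulate clockwise. Divergence ≈0, curl about -5 — near-zero divergence with nonzero curl is a vortex.

vortex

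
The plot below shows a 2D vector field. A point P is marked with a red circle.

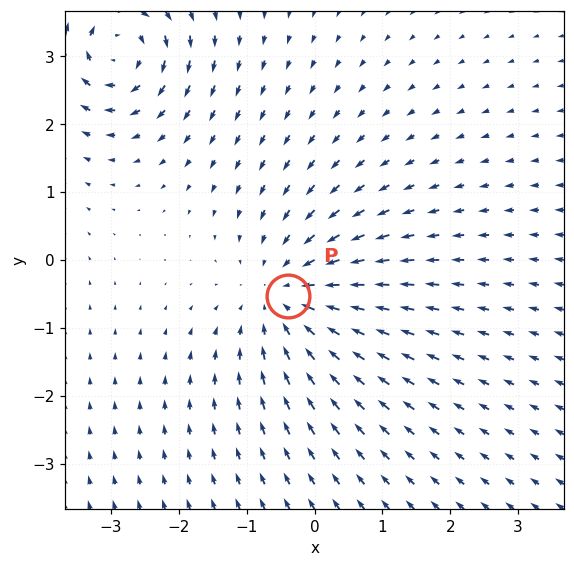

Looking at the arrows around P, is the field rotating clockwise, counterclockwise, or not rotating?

not rotating

Near P at (-0.4, -0.5) the arrows show no circulation. The curl there is ≈0.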